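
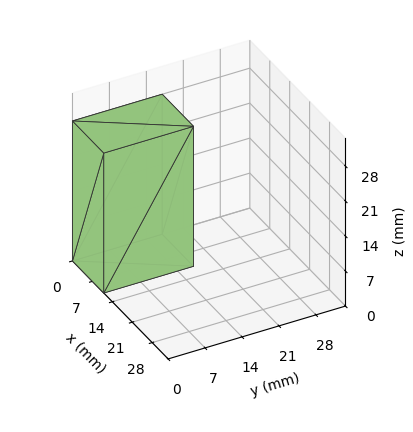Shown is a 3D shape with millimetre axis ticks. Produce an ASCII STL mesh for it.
Reading the render: the shape is a rectangular box, roughly 11 × 17 mm footprint and 28 mm tall (dimensions read to the nearest mm from the axis ticks). For the STL, each face is triangulated and given an outward normal.

solid part
  facet normal 0.0000 0.0000 -1.0000
    outer loop
      vertex 11.00 17.00 0.00
      vertex 11.00 0.00 0.00
      vertex 0.00 0.00 0.00
    endloop
  endfacet
  facet normal 0.0000 0.0000 -1.0000
    outer loop
      vertex 0.00 17.00 0.00
      vertex 11.00 17.00 0.00
      vertex 0.00 0.00 0.00
    endloop
  endfacet
  facet normal 0.0000 0.0000 1.0000
    outer loop
      vertex 0.00 0.00 28.00
      vertex 11.00 0.00 28.00
      vertex 11.00 17.00 28.00
    endloop
  endfacet
  facet normal 0.0000 0.0000 1.0000
    outer loop
      vertex 0.00 0.00 28.00
      vertex 11.00 17.00 28.00
      vertex 0.00 17.00 28.00
    endloop
  endfacet
  facet normal 0.0000 -1.0000 0.0000
    outer loop
      vertex 0.00 0.00 0.00
      vertex 11.00 0.00 0.00
      vertex 11.00 0.00 28.00
    endloop
  endfacet
  facet normal 0.0000 -1.0000 0.0000
    outer loop
      vertex 0.00 0.00 0.00
      vertex 11.00 0.00 28.00
      vertex 0.00 0.00 28.00
    endloop
  endfacet
  facet normal 0.0000 1.0000 0.0000
    outer loop
      vertex 11.00 17.00 28.00
      vertex 11.00 17.00 0.00
      vertex 0.00 17.00 0.00
    endloop
  endfacet
  facet normal 0.0000 1.0000 0.0000
    outer loop
      vertex 0.00 17.00 28.00
      vertex 11.00 17.00 28.00
      vertex 0.00 17.00 0.00
    endloop
  endfacet
  facet normal -1.0000 0.0000 0.0000
    outer loop
      vertex 0.00 17.00 28.00
      vertex 0.00 17.00 0.00
      vertex 0.00 0.00 0.00
    endloop
  endfacet
  facet normal -1.0000 0.0000 0.0000
    outer loop
      vertex 0.00 0.00 28.00
      vertex 0.00 17.00 28.00
      vertex 0.00 0.00 0.00
    endloop
  endfacet
  facet normal 1.0000 0.0000 0.0000
    outer loop
      vertex 11.00 0.00 0.00
      vertex 11.00 17.00 0.00
      vertex 11.00 17.00 28.00
    endloop
  endfacet
  facet normal 1.0000 0.0000 0.0000
    outer loop
      vertex 11.00 0.00 0.00
      vertex 11.00 17.00 28.00
      vertex 11.00 0.00 28.00
    endloop
  endfacet
endsolid part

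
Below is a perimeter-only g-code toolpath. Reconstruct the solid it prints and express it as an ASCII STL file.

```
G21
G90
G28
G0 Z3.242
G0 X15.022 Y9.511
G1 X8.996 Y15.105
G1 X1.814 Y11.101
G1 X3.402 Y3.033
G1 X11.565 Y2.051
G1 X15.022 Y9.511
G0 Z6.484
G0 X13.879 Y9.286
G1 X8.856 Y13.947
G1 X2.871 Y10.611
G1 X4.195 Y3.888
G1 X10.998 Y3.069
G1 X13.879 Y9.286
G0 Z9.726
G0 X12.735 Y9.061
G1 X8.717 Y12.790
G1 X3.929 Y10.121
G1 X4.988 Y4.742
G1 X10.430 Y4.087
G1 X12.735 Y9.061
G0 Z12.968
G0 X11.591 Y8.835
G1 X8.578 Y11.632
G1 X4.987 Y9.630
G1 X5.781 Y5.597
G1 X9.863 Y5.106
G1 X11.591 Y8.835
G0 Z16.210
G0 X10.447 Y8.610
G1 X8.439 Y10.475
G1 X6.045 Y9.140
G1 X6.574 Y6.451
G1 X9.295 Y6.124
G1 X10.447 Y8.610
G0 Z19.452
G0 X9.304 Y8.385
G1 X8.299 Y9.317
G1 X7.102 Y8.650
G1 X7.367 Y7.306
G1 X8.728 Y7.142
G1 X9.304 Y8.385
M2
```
solid part
  facet normal 0.0000 0.0000 -1.0000
    outer loop
      vertex 0.756 11.591 0.000
      vertex 9.135 16.262 0.000
      vertex 16.166 9.736 0.000
    endloop
  endfacet
  facet normal 0.0000 0.0000 -1.0000
    outer loop
      vertex 2.609 2.179 0.000
      vertex 0.756 11.591 0.000
      vertex 16.166 9.736 0.000
    endloop
  endfacet
  facet normal 0.0000 0.0000 -1.0000
    outer loop
      vertex 12.133 1.033 0.000
      vertex 2.609 2.179 0.000
      vertex 16.166 9.736 0.000
    endloop
  endfacet
  facet normal 0.6532 0.7038 0.2793
    outer loop
      vertex 16.166 9.736 0.000
      vertex 9.135 16.262 0.000
      vertex 8.160 8.160 22.694
    endloop
  endfacet
  facet normal -0.4675 0.8387 0.2793
    outer loop
      vertex 9.135 16.262 0.000
      vertex 0.756 11.591 0.000
      vertex 8.160 8.160 22.694
    endloop
  endfacet
  facet normal -0.9421 -0.1855 0.2793
    outer loop
      vertex 0.756 11.591 0.000
      vertex 2.609 2.179 0.000
      vertex 8.160 8.160 22.694
    endloop
  endfacet
  facet normal -0.1147 -0.9533 0.2793
    outer loop
      vertex 2.609 2.179 0.000
      vertex 12.133 1.033 0.000
      vertex 8.160 8.160 22.694
    endloop
  endfacet
  facet normal 0.8712 -0.4037 0.2793
    outer loop
      vertex 12.133 1.033 0.000
      vertex 16.166 9.736 0.000
      vertex 8.160 8.160 22.694
    endloop
  endfacet
endsolid part

The G0 Z moves step by Δz≈3.242 mm. The G1 loops shrink linearly with z, so the solid tapers from its base footprint up to z≈22.7. Closing with a flat bottom cap and the tapered top and triangulating gives 8 facets — a regular 5-sided pyramid, base circumscribed radius ≈ 8.16 mm, apex at z ≈ 22.7 mm.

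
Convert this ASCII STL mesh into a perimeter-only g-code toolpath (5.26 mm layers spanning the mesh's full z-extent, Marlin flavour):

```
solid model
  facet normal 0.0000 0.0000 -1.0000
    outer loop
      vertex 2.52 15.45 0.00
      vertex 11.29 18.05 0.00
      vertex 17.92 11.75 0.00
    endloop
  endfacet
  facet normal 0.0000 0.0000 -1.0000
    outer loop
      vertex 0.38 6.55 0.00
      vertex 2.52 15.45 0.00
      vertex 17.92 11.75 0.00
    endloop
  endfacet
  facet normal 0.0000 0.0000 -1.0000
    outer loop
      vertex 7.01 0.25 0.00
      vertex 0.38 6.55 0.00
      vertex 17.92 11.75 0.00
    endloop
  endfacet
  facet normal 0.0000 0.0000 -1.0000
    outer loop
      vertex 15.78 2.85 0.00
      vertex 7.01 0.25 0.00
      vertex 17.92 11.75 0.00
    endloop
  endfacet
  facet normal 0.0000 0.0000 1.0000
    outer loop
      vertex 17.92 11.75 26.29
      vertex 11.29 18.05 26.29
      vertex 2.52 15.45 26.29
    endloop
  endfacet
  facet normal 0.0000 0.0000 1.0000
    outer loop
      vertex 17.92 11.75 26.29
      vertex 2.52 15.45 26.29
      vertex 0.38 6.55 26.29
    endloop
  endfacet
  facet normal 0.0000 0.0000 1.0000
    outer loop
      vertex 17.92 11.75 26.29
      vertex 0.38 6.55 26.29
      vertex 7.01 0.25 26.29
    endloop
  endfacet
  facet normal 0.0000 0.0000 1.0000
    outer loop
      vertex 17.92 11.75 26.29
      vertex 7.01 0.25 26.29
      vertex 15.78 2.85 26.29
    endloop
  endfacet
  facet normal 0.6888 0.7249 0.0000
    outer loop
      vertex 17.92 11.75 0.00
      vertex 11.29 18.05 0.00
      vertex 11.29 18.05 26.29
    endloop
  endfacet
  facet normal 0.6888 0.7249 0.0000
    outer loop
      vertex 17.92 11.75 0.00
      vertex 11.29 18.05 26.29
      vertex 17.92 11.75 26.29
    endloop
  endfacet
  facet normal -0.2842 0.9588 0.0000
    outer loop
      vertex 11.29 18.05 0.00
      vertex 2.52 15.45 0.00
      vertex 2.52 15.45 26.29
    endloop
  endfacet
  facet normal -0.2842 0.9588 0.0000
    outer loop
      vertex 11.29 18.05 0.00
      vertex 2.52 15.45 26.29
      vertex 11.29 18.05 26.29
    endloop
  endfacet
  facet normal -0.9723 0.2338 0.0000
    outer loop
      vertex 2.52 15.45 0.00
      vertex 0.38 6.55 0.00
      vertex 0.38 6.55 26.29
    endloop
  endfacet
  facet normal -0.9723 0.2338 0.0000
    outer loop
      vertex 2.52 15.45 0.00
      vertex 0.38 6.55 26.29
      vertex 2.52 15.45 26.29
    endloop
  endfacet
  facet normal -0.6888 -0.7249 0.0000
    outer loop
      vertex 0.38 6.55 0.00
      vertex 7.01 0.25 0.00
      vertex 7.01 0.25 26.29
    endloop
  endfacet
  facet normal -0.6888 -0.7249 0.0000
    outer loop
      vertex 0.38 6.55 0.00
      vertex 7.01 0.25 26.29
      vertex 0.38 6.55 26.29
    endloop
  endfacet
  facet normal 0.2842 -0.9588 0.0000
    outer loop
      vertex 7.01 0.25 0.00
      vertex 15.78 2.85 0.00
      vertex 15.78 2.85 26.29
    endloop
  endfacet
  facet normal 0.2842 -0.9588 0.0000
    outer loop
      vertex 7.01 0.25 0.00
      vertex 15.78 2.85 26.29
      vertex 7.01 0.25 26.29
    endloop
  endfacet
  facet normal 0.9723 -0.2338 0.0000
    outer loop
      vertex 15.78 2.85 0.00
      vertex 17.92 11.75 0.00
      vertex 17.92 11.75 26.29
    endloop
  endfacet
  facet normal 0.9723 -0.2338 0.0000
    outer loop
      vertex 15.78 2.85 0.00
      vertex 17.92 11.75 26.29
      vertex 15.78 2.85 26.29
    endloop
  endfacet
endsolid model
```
; perimeter-only toolpath
G21 ; units = mm
G90 ; absolute positioning
G28 ; home
; layer 1
G0 Z5.26
G0 X17.92 Y11.75
G1 X11.29 Y18.05
G1 X2.52 Y15.45
G1 X0.38 Y6.55
G1 X7.01 Y0.25
G1 X15.78 Y2.85
G1 X17.92 Y11.75
; layer 2
G0 Z10.52
G0 X17.92 Y11.75
G1 X11.29 Y18.05
G1 X2.52 Y15.45
G1 X0.38 Y6.55
G1 X7.01 Y0.25
G1 X15.78 Y2.85
G1 X17.92 Y11.75
; layer 3
G0 Z15.77
G0 X17.92 Y11.75
G1 X11.29 Y18.05
G1 X2.52 Y15.45
G1 X0.38 Y6.55
G1 X7.01 Y0.25
G1 X15.78 Y2.85
G1 X17.92 Y11.75
; layer 4
G0 Z21.03
G0 X17.92 Y11.75
G1 X11.29 Y18.05
G1 X2.52 Y15.45
G1 X0.38 Y6.55
G1 X7.01 Y0.25
G1 X15.78 Y2.85
G1 X17.92 Y11.75
; layer 5
G0 Z26.29
G0 X17.92 Y11.75
G1 X11.29 Y18.05
G1 X2.52 Y15.45
G1 X0.38 Y6.55
G1 X7.01 Y0.25
G1 X15.78 Y2.85
G1 X17.92 Y11.75
M2 ; end

The solid is a regular 6-sided prism (a cylinder approximated with 6 flat sides), circumscribed radius ≈ 9.15 mm, height ≈ 26.3 mm. Slicing at Δz = 5.26 mm — 5 equal slices spanning the solid's height, so layer i sits at z = i·h/5 — gives 5 non-empty perimeters. Each is a 6-segment closed polygon; G0 lifts to the layer z and rapids to the start vertex, then G1 traces the edges.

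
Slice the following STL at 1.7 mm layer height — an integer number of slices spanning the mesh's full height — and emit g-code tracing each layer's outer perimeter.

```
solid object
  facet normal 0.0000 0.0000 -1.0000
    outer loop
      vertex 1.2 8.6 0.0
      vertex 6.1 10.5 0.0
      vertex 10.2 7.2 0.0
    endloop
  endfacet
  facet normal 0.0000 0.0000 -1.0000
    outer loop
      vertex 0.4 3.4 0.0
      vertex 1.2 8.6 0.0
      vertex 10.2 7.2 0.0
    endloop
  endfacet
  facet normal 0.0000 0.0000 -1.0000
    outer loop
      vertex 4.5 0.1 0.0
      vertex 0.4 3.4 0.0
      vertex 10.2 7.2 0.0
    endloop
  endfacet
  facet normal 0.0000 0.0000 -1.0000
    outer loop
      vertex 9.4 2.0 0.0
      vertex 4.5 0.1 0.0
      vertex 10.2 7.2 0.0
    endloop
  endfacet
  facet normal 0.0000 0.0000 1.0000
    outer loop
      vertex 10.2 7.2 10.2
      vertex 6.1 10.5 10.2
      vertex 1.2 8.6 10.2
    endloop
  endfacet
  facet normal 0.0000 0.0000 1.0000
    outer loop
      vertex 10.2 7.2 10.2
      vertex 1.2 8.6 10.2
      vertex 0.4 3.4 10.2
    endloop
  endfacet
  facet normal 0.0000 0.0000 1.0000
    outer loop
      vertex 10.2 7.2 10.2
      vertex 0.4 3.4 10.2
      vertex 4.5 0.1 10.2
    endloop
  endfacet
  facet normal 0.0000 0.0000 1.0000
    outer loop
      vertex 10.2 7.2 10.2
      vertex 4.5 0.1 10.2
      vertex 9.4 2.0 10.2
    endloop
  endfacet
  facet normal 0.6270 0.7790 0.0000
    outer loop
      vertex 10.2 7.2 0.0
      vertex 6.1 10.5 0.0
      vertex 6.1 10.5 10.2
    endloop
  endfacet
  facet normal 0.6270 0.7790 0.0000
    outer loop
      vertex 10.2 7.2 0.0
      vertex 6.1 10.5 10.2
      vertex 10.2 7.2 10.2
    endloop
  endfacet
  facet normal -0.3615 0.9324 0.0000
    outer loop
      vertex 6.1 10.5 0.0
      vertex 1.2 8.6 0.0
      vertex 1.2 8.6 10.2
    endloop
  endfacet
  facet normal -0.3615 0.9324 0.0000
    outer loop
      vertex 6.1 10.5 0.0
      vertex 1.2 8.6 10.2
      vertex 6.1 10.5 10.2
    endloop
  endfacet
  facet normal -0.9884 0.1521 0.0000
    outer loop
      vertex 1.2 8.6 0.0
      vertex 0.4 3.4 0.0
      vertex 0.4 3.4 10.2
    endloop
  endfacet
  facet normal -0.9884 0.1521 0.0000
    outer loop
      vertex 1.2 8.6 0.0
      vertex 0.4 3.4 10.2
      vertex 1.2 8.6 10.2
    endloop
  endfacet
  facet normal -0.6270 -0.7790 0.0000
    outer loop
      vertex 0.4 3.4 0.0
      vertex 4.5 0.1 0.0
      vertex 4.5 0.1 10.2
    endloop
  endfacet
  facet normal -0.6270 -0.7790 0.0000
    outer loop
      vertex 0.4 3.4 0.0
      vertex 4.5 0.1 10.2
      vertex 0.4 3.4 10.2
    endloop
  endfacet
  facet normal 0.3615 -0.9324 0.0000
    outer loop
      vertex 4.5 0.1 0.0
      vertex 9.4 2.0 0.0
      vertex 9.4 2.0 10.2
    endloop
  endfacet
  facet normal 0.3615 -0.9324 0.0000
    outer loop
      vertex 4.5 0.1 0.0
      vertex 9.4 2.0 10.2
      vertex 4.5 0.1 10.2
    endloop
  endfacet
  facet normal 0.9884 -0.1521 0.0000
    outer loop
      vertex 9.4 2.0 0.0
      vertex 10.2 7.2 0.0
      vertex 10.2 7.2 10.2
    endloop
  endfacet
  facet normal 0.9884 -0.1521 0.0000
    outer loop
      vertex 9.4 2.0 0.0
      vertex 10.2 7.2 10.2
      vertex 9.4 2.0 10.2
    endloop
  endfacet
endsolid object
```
; perimeter-only toolpath
G21 ; units = mm
G90 ; absolute positioning
G28 ; home
; layer 1
G0 Z1.7
G0 X10.2 Y7.2
G1 X6.1 Y10.5
G1 X1.2 Y8.6
G1 X0.4 Y3.4
G1 X4.5 Y0.1
G1 X9.4 Y2.0
G1 X10.2 Y7.2
; layer 2
G0 Z3.4
G0 X10.2 Y7.2
G1 X6.1 Y10.5
G1 X1.2 Y8.6
G1 X0.4 Y3.4
G1 X4.5 Y0.1
G1 X9.4 Y2.0
G1 X10.2 Y7.2
; layer 3
G0 Z5.1
G0 X10.2 Y7.2
G1 X6.1 Y10.5
G1 X1.2 Y8.6
G1 X0.4 Y3.4
G1 X4.5 Y0.1
G1 X9.4 Y2.0
G1 X10.2 Y7.2
; layer 4
G0 Z6.8
G0 X10.2 Y7.2
G1 X6.1 Y10.5
G1 X1.2 Y8.6
G1 X0.4 Y3.4
G1 X4.5 Y0.1
G1 X9.4 Y2.0
G1 X10.2 Y7.2
; layer 5
G0 Z8.5
G0 X10.2 Y7.2
G1 X6.1 Y10.5
G1 X1.2 Y8.6
G1 X0.4 Y3.4
G1 X4.5 Y0.1
G1 X9.4 Y2.0
G1 X10.2 Y7.2
; layer 6
G0 Z10.2
G0 X10.2 Y7.2
G1 X6.1 Y10.5
G1 X1.2 Y8.6
G1 X0.4 Y3.4
G1 X4.5 Y0.1
G1 X9.4 Y2.0
G1 X10.2 Y7.2
M2 ; end

The solid is a regular 6-sided prism (a cylinder approximated with 6 flat sides), circumscribed radius ≈ 5.3 mm, height ≈ 10.2 mm. Slicing at Δz = 1.7 mm — 6 equal slices spanning the solid's height, so layer i sits at z = i·h/6 — gives 6 non-empty perimeters. Each is a 6-segment closed polygon; G0 lifts to the layer z and rapids to the start vertex, then G1 traces the edges.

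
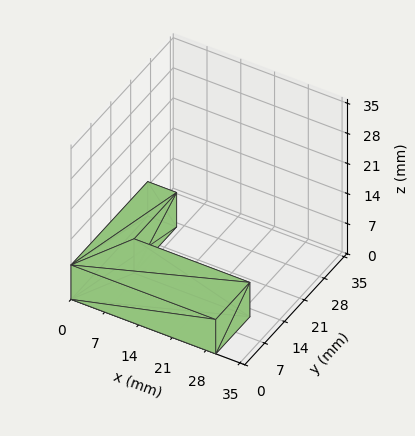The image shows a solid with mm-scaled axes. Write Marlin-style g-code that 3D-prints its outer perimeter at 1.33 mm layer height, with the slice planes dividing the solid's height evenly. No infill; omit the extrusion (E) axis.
Reading the render: the shape is an L-shaped prism: outer 30 × 27 mm, arm thicknesses ≈ 12 mm (horizontal) and 6 mm (vertical), extruded 8 mm in z (dimensions read to the nearest mm from the axis ticks). For the g-code, the solid's height is divided into equal slices at the stated Δz and each level perimeter traced with G1 moves after a G0 lift.

; perimeter-only toolpath
G21 ; units = mm
G90 ; absolute positioning
G28 ; home
; layer 1
G0 Z1.33
G0 X0.00 Y0.00
G1 X30.00 Y0.00
G1 X30.00 Y12.00
G1 X6.00 Y12.00
G1 X6.00 Y27.00
G1 X0.00 Y27.00
G1 X0.00 Y0.00
; layer 2
G0 Z2.67
G0 X0.00 Y0.00
G1 X30.00 Y0.00
G1 X30.00 Y12.00
G1 X6.00 Y12.00
G1 X6.00 Y27.00
G1 X0.00 Y27.00
G1 X0.00 Y0.00
; layer 3
G0 Z4.00
G0 X0.00 Y0.00
G1 X30.00 Y0.00
G1 X30.00 Y12.00
G1 X6.00 Y12.00
G1 X6.00 Y27.00
G1 X0.00 Y27.00
G1 X0.00 Y0.00
; layer 4
G0 Z5.33
G0 X0.00 Y0.00
G1 X30.00 Y0.00
G1 X30.00 Y12.00
G1 X6.00 Y12.00
G1 X6.00 Y27.00
G1 X0.00 Y27.00
G1 X0.00 Y0.00
; layer 5
G0 Z6.67
G0 X0.00 Y0.00
G1 X30.00 Y0.00
G1 X30.00 Y12.00
G1 X6.00 Y12.00
G1 X6.00 Y27.00
G1 X0.00 Y27.00
G1 X0.00 Y0.00
; layer 6
G0 Z8.00
G0 X0.00 Y0.00
G1 X30.00 Y0.00
G1 X30.00 Y12.00
G1 X6.00 Y12.00
G1 X6.00 Y27.00
G1 X0.00 Y27.00
G1 X0.00 Y0.00
M2 ; end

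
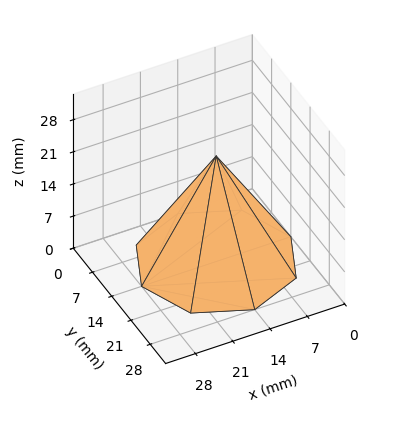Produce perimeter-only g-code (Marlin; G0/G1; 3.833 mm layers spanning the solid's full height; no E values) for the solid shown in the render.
Reading the render: the shape is a regular 8-sided pyramid, base circumscribed radius ≈ 14 mm, apex at z ≈ 23 mm (dimensions read to the nearest mm from the axis ticks). For the g-code, the solid's height is divided into equal slices at the stated Δz and each level perimeter traced with G1 moves after a G0 lift.

; perimeter-only toolpath
G21 ; units = mm
G90 ; absolute positioning
G28 ; home
; layer 1
G0 Z3.833
G0 X25.667 Y14.000
G1 X22.249 Y22.249
G1 X14.000 Y25.667
G1 X5.751 Y22.249
G1 X2.333 Y14.000
G1 X5.751 Y5.751
G1 X14.000 Y2.333
G1 X22.249 Y5.751
G1 X25.667 Y14.000
; layer 2
G0 Z7.667
G0 X23.333 Y14.000
G1 X20.599 Y20.599
G1 X14.000 Y23.333
G1 X7.401 Y20.599
G1 X4.667 Y14.000
G1 X7.401 Y7.401
G1 X14.000 Y4.667
G1 X20.599 Y7.401
G1 X23.333 Y14.000
; layer 3
G0 Z11.500
G0 X21.000 Y14.000
G1 X18.950 Y18.950
G1 X14.000 Y21.000
G1 X9.050 Y18.950
G1 X7.000 Y14.000
G1 X9.050 Y9.050
G1 X14.000 Y7.000
G1 X18.950 Y9.050
G1 X21.000 Y14.000
; layer 4
G0 Z15.333
G0 X18.667 Y14.000
G1 X17.300 Y17.300
G1 X14.000 Y18.667
G1 X10.700 Y17.300
G1 X9.333 Y14.000
G1 X10.700 Y10.700
G1 X14.000 Y9.333
G1 X17.300 Y10.700
G1 X18.667 Y14.000
; layer 5
G0 Z19.167
G0 X16.333 Y14.000
G1 X15.650 Y15.650
G1 X14.000 Y16.333
G1 X12.350 Y15.650
G1 X11.667 Y14.000
G1 X12.350 Y12.350
G1 X14.000 Y11.667
G1 X15.650 Y12.350
G1 X16.333 Y14.000
M2 ; end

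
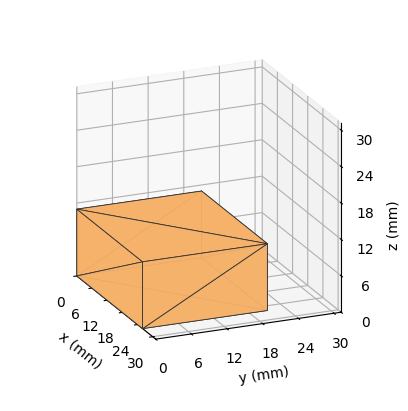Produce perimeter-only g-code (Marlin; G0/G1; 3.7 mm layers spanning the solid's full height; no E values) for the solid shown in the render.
Reading the render: the shape is a rectangular box, roughly 26 × 21 mm footprint and 11 mm tall (dimensions read to the nearest mm from the axis ticks). For the g-code, the solid's height is divided into equal slices at the stated Δz and each level perimeter traced with G1 moves after a G0 lift.

; perimeter-only toolpath
G21 ; units = mm
G90 ; absolute positioning
G28 ; home
; layer 1
G0 Z3.7
G0 X0.0 Y0.0
G1 X26.0 Y0.0
G1 X26.0 Y21.0
G1 X0.0 Y21.0
G1 X0.0 Y0.0
; layer 2
G0 Z7.3
G0 X0.0 Y0.0
G1 X26.0 Y0.0
G1 X26.0 Y21.0
G1 X0.0 Y21.0
G1 X0.0 Y0.0
; layer 3
G0 Z11.0
G0 X0.0 Y0.0
G1 X26.0 Y0.0
G1 X26.0 Y21.0
G1 X0.0 Y21.0
G1 X0.0 Y0.0
M2 ; end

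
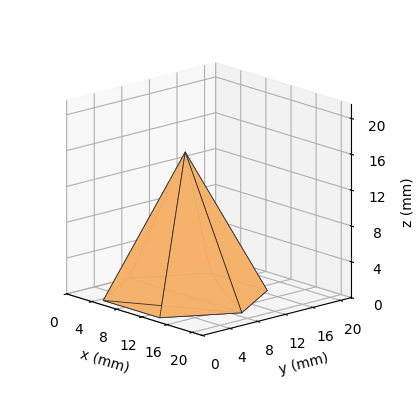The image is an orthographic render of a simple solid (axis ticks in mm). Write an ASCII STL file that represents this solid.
Reading the render: the shape is a regular 6-sided pyramid, base circumscribed radius ≈ 9 mm, apex at z ≈ 16 mm (dimensions read to the nearest mm from the axis ticks). For the STL, each face is triangulated and given an outward normal.

solid part
  facet normal 0.0000 0.0000 -1.0000
    outer loop
      vertex 4.50 16.79 0.00
      vertex 13.50 16.79 0.00
      vertex 18.00 9.00 0.00
    endloop
  endfacet
  facet normal 0.0000 0.0000 -1.0000
    outer loop
      vertex 0.00 9.00 0.00
      vertex 4.50 16.79 0.00
      vertex 18.00 9.00 0.00
    endloop
  endfacet
  facet normal 0.0000 0.0000 -1.0000
    outer loop
      vertex 4.50 1.21 0.00
      vertex 0.00 9.00 0.00
      vertex 18.00 9.00 0.00
    endloop
  endfacet
  facet normal 0.0000 0.0000 -1.0000
    outer loop
      vertex 13.50 1.21 0.00
      vertex 4.50 1.21 0.00
      vertex 18.00 9.00 0.00
    endloop
  endfacet
  facet normal 0.7785 0.4497 0.4379
    outer loop
      vertex 18.00 9.00 0.00
      vertex 13.50 16.79 0.00
      vertex 9.00 9.00 16.00
    endloop
  endfacet
  facet normal 0.0000 0.8991 0.4377
    outer loop
      vertex 13.50 16.79 0.00
      vertex 4.50 16.79 0.00
      vertex 9.00 9.00 16.00
    endloop
  endfacet
  facet normal -0.7785 0.4497 0.4379
    outer loop
      vertex 4.50 16.79 0.00
      vertex 0.00 9.00 0.00
      vertex 9.00 9.00 16.00
    endloop
  endfacet
  facet normal -0.7785 -0.4497 0.4379
    outer loop
      vertex 0.00 9.00 0.00
      vertex 4.50 1.21 0.00
      vertex 9.00 9.00 16.00
    endloop
  endfacet
  facet normal 0.0000 -0.8991 0.4377
    outer loop
      vertex 4.50 1.21 0.00
      vertex 13.50 1.21 0.00
      vertex 9.00 9.00 16.00
    endloop
  endfacet
  facet normal 0.7785 -0.4497 0.4379
    outer loop
      vertex 13.50 1.21 0.00
      vertex 18.00 9.00 0.00
      vertex 9.00 9.00 16.00
    endloop
  endfacet
endsolid part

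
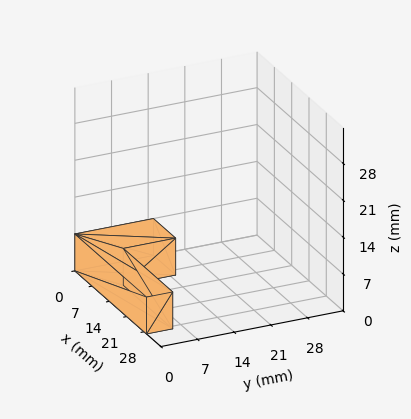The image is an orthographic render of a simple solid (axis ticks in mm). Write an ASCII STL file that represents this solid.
Reading the render: the shape is an L-shaped prism: outer 29 × 15 mm, arm thicknesses ≈ 5 mm (horizontal) and 9 mm (vertical), extruded 7 mm in z (dimensions read to the nearest mm from the axis ticks). For the STL, each face is triangulated and given an outward normal.

solid part
  facet normal 0.0000 0.0000 -1.0000
    outer loop
      vertex 29.000 5.000 0.000
      vertex 29.000 0.000 0.000
      vertex 0.000 0.000 0.000
    endloop
  endfacet
  facet normal 0.0000 0.0000 -1.0000
    outer loop
      vertex 9.000 5.000 0.000
      vertex 29.000 5.000 0.000
      vertex 0.000 0.000 0.000
    endloop
  endfacet
  facet normal 0.0000 0.0000 -1.0000
    outer loop
      vertex 9.000 15.000 0.000
      vertex 9.000 5.000 0.000
      vertex 0.000 0.000 0.000
    endloop
  endfacet
  facet normal 0.0000 0.0000 -1.0000
    outer loop
      vertex 0.000 15.000 0.000
      vertex 9.000 15.000 0.000
      vertex 0.000 0.000 0.000
    endloop
  endfacet
  facet normal 0.0000 0.0000 1.0000
    outer loop
      vertex 0.000 0.000 7.000
      vertex 29.000 0.000 7.000
      vertex 29.000 5.000 7.000
    endloop
  endfacet
  facet normal 0.0000 0.0000 1.0000
    outer loop
      vertex 0.000 0.000 7.000
      vertex 29.000 5.000 7.000
      vertex 9.000 5.000 7.000
    endloop
  endfacet
  facet normal 0.0000 0.0000 1.0000
    outer loop
      vertex 0.000 0.000 7.000
      vertex 9.000 5.000 7.000
      vertex 9.000 15.000 7.000
    endloop
  endfacet
  facet normal 0.0000 0.0000 1.0000
    outer loop
      vertex 0.000 0.000 7.000
      vertex 9.000 15.000 7.000
      vertex 0.000 15.000 7.000
    endloop
  endfacet
  facet normal 0.0000 -1.0000 0.0000
    outer loop
      vertex 0.000 0.000 0.000
      vertex 29.000 0.000 0.000
      vertex 29.000 0.000 7.000
    endloop
  endfacet
  facet normal 0.0000 -1.0000 0.0000
    outer loop
      vertex 0.000 0.000 0.000
      vertex 29.000 0.000 7.000
      vertex 0.000 0.000 7.000
    endloop
  endfacet
  facet normal 1.0000 0.0000 0.0000
    outer loop
      vertex 29.000 0.000 0.000
      vertex 29.000 5.000 0.000
      vertex 29.000 5.000 7.000
    endloop
  endfacet
  facet normal 1.0000 0.0000 0.0000
    outer loop
      vertex 29.000 0.000 0.000
      vertex 29.000 5.000 7.000
      vertex 29.000 0.000 7.000
    endloop
  endfacet
  facet normal 0.0000 1.0000 0.0000
    outer loop
      vertex 29.000 5.000 0.000
      vertex 9.000 5.000 0.000
      vertex 9.000 5.000 7.000
    endloop
  endfacet
  facet normal 0.0000 1.0000 0.0000
    outer loop
      vertex 29.000 5.000 0.000
      vertex 9.000 5.000 7.000
      vertex 29.000 5.000 7.000
    endloop
  endfacet
  facet normal 1.0000 0.0000 0.0000
    outer loop
      vertex 9.000 5.000 0.000
      vertex 9.000 15.000 0.000
      vertex 9.000 15.000 7.000
    endloop
  endfacet
  facet normal 1.0000 0.0000 0.0000
    outer loop
      vertex 9.000 5.000 0.000
      vertex 9.000 15.000 7.000
      vertex 9.000 5.000 7.000
    endloop
  endfacet
  facet normal 0.0000 1.0000 0.0000
    outer loop
      vertex 9.000 15.000 0.000
      vertex 0.000 15.000 0.000
      vertex 0.000 15.000 7.000
    endloop
  endfacet
  facet normal 0.0000 1.0000 0.0000
    outer loop
      vertex 9.000 15.000 0.000
      vertex 0.000 15.000 7.000
      vertex 9.000 15.000 7.000
    endloop
  endfacet
  facet normal -1.0000 0.0000 0.0000
    outer loop
      vertex 0.000 15.000 0.000
      vertex 0.000 0.000 0.000
      vertex 0.000 0.000 7.000
    endloop
  endfacet
  facet normal -1.0000 0.0000 0.0000
    outer loop
      vertex 0.000 15.000 0.000
      vertex 0.000 0.000 7.000
      vertex 0.000 15.000 7.000
    endloop
  endfacet
endsolid part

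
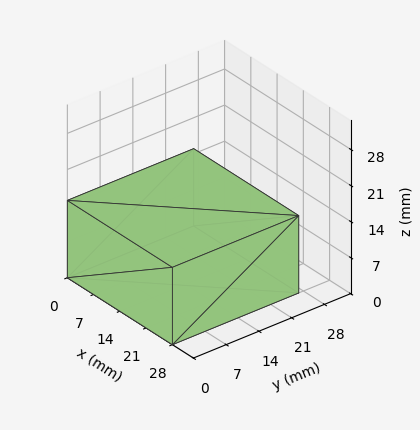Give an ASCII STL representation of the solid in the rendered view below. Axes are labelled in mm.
Reading the render: the shape is a rectangular box, roughly 28 × 27 mm footprint and 15 mm tall (dimensions read to the nearest mm from the axis ticks). For the STL, each face is triangulated and given an outward normal.

solid part
  facet normal 0.0000 0.0000 -1.0000
    outer loop
      vertex 28.00 27.00 0.00
      vertex 28.00 0.00 0.00
      vertex 0.00 0.00 0.00
    endloop
  endfacet
  facet normal 0.0000 0.0000 -1.0000
    outer loop
      vertex 0.00 27.00 0.00
      vertex 28.00 27.00 0.00
      vertex 0.00 0.00 0.00
    endloop
  endfacet
  facet normal 0.0000 0.0000 1.0000
    outer loop
      vertex 0.00 0.00 15.00
      vertex 28.00 0.00 15.00
      vertex 28.00 27.00 15.00
    endloop
  endfacet
  facet normal 0.0000 0.0000 1.0000
    outer loop
      vertex 0.00 0.00 15.00
      vertex 28.00 27.00 15.00
      vertex 0.00 27.00 15.00
    endloop
  endfacet
  facet normal 0.0000 -1.0000 0.0000
    outer loop
      vertex 0.00 0.00 0.00
      vertex 28.00 0.00 0.00
      vertex 28.00 0.00 15.00
    endloop
  endfacet
  facet normal 0.0000 -1.0000 0.0000
    outer loop
      vertex 0.00 0.00 0.00
      vertex 28.00 0.00 15.00
      vertex 0.00 0.00 15.00
    endloop
  endfacet
  facet normal 0.0000 1.0000 0.0000
    outer loop
      vertex 28.00 27.00 15.00
      vertex 28.00 27.00 0.00
      vertex 0.00 27.00 0.00
    endloop
  endfacet
  facet normal 0.0000 1.0000 0.0000
    outer loop
      vertex 0.00 27.00 15.00
      vertex 28.00 27.00 15.00
      vertex 0.00 27.00 0.00
    endloop
  endfacet
  facet normal -1.0000 0.0000 0.0000
    outer loop
      vertex 0.00 27.00 15.00
      vertex 0.00 27.00 0.00
      vertex 0.00 0.00 0.00
    endloop
  endfacet
  facet normal -1.0000 0.0000 0.0000
    outer loop
      vertex 0.00 0.00 15.00
      vertex 0.00 27.00 15.00
      vertex 0.00 0.00 0.00
    endloop
  endfacet
  facet normal 1.0000 0.0000 0.0000
    outer loop
      vertex 28.00 0.00 0.00
      vertex 28.00 27.00 0.00
      vertex 28.00 27.00 15.00
    endloop
  endfacet
  facet normal 1.0000 0.0000 0.0000
    outer loop
      vertex 28.00 0.00 0.00
      vertex 28.00 27.00 15.00
      vertex 28.00 0.00 15.00
    endloop
  endfacet
endsolid part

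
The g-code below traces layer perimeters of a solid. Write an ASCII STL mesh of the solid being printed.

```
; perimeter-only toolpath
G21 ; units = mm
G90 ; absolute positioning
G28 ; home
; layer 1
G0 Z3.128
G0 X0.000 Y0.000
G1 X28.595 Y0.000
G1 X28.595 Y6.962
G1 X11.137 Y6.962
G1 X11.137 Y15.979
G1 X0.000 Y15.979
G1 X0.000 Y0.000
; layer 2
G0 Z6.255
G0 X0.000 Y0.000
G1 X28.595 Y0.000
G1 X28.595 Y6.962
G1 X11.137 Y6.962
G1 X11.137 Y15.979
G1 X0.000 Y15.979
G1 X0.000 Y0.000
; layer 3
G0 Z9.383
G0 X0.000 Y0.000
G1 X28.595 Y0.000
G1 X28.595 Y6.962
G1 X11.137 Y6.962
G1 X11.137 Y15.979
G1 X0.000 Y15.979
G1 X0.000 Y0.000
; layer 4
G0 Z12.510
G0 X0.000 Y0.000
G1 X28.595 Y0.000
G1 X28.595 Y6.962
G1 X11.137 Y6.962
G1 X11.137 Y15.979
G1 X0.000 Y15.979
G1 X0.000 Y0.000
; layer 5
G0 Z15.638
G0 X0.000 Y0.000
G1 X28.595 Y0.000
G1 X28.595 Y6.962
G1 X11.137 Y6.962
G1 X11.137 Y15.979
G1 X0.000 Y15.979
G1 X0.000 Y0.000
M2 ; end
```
solid part
  facet normal 0.0000 0.0000 -1.0000
    outer loop
      vertex 28.595 6.962 0.000
      vertex 28.595 0.000 0.000
      vertex 0.000 0.000 0.000
    endloop
  endfacet
  facet normal 0.0000 0.0000 -1.0000
    outer loop
      vertex 11.137 6.962 0.000
      vertex 28.595 6.962 0.000
      vertex 0.000 0.000 0.000
    endloop
  endfacet
  facet normal 0.0000 0.0000 -1.0000
    outer loop
      vertex 11.137 15.979 0.000
      vertex 11.137 6.962 0.000
      vertex 0.000 0.000 0.000
    endloop
  endfacet
  facet normal 0.0000 0.0000 -1.0000
    outer loop
      vertex 0.000 15.979 0.000
      vertex 11.137 15.979 0.000
      vertex 0.000 0.000 0.000
    endloop
  endfacet
  facet normal 0.0000 0.0000 1.0000
    outer loop
      vertex 0.000 0.000 15.638
      vertex 28.595 0.000 15.638
      vertex 28.595 6.962 15.638
    endloop
  endfacet
  facet normal 0.0000 0.0000 1.0000
    outer loop
      vertex 0.000 0.000 15.638
      vertex 28.595 6.962 15.638
      vertex 11.137 6.962 15.638
    endloop
  endfacet
  facet normal 0.0000 0.0000 1.0000
    outer loop
      vertex 0.000 0.000 15.638
      vertex 11.137 6.962 15.638
      vertex 11.137 15.979 15.638
    endloop
  endfacet
  facet normal 0.0000 0.0000 1.0000
    outer loop
      vertex 0.000 0.000 15.638
      vertex 11.137 15.979 15.638
      vertex 0.000 15.979 15.638
    endloop
  endfacet
  facet normal 0.0000 -1.0000 0.0000
    outer loop
      vertex 0.000 0.000 0.000
      vertex 28.595 0.000 0.000
      vertex 28.595 0.000 15.638
    endloop
  endfacet
  facet normal 0.0000 -1.0000 0.0000
    outer loop
      vertex 0.000 0.000 0.000
      vertex 28.595 0.000 15.638
      vertex 0.000 0.000 15.638
    endloop
  endfacet
  facet normal 1.0000 0.0000 0.0000
    outer loop
      vertex 28.595 0.000 0.000
      vertex 28.595 6.962 0.000
      vertex 28.595 6.962 15.638
    endloop
  endfacet
  facet normal 1.0000 0.0000 0.0000
    outer loop
      vertex 28.595 0.000 0.000
      vertex 28.595 6.962 15.638
      vertex 28.595 0.000 15.638
    endloop
  endfacet
  facet normal 0.0000 1.0000 0.0000
    outer loop
      vertex 28.595 6.962 0.000
      vertex 11.137 6.962 0.000
      vertex 11.137 6.962 15.638
    endloop
  endfacet
  facet normal 0.0000 1.0000 0.0000
    outer loop
      vertex 28.595 6.962 0.000
      vertex 11.137 6.962 15.638
      vertex 28.595 6.962 15.638
    endloop
  endfacet
  facet normal 1.0000 0.0000 0.0000
    outer loop
      vertex 11.137 6.962 0.000
      vertex 11.137 15.979 0.000
      vertex 11.137 15.979 15.638
    endloop
  endfacet
  facet normal 1.0000 0.0000 0.0000
    outer loop
      vertex 11.137 6.962 0.000
      vertex 11.137 15.979 15.638
      vertex 11.137 6.962 15.638
    endloop
  endfacet
  facet normal 0.0000 1.0000 0.0000
    outer loop
      vertex 11.137 15.979 0.000
      vertex 0.000 15.979 0.000
      vertex 0.000 15.979 15.638
    endloop
  endfacet
  facet normal 0.0000 1.0000 0.0000
    outer loop
      vertex 11.137 15.979 0.000
      vertex 0.000 15.979 15.638
      vertex 11.137 15.979 15.638
    endloop
  endfacet
  facet normal -1.0000 0.0000 0.0000
    outer loop
      vertex 0.000 15.979 0.000
      vertex 0.000 0.000 0.000
      vertex 0.000 0.000 15.638
    endloop
  endfacet
  facet normal -1.0000 0.0000 0.0000
    outer loop
      vertex 0.000 15.979 0.000
      vertex 0.000 0.000 15.638
      vertex 0.000 15.979 15.638
    endloop
  endfacet
endsolid part

The G0 Z moves step by Δz≈3.128 mm. Every layer's G1 loop is the same polygon, so the solid is a straight extrusion of it from z=0 to z≈15.6. Closing with flat bottom and top caps and triangulating gives 20 facets — an L-shaped prism: outer 28.6 × 16 mm, arm thicknesses ≈ 6.96 mm (horizontal) and 11.1 mm (vertical), extruded 15.6 mm in z.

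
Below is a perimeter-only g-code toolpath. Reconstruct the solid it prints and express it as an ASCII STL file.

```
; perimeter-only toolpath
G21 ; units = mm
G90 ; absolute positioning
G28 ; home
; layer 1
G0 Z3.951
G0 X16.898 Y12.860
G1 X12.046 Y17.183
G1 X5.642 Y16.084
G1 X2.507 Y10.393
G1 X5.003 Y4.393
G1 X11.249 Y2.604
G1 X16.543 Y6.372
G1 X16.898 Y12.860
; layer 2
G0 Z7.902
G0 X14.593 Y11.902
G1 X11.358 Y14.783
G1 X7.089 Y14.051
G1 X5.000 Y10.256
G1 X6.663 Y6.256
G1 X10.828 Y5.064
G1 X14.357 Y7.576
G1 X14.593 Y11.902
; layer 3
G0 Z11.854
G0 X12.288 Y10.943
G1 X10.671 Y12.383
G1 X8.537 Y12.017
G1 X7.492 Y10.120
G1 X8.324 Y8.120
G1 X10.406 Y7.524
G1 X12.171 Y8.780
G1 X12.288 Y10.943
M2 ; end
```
solid part
  facet normal 0.0000 0.0000 -1.0000
    outer loop
      vertex 4.194 18.118 0.000
      vertex 12.733 19.582 0.000
      vertex 19.202 13.819 0.000
    endloop
  endfacet
  facet normal 0.0000 0.0000 -1.0000
    outer loop
      vertex 0.015 10.529 0.000
      vertex 4.194 18.118 0.000
      vertex 19.202 13.819 0.000
    endloop
  endfacet
  facet normal 0.0000 0.0000 -1.0000
    outer loop
      vertex 3.343 2.529 0.000
      vertex 0.015 10.529 0.000
      vertex 19.202 13.819 0.000
    endloop
  endfacet
  facet normal 0.0000 0.0000 -1.0000
    outer loop
      vertex 11.671 0.144 0.000
      vertex 3.343 2.529 0.000
      vertex 19.202 13.819 0.000
    endloop
  endfacet
  facet normal 0.0000 0.0000 -1.0000
    outer loop
      vertex 18.730 5.168 0.000
      vertex 11.671 0.144 0.000
      vertex 19.202 13.819 0.000
    endloop
  endfacet
  facet normal 0.5781 0.6489 0.4946
    outer loop
      vertex 19.202 13.819 0.000
      vertex 12.733 19.582 0.000
      vertex 9.984 9.984 15.805
    endloop
  endfacet
  facet normal -0.1469 0.8566 0.4946
    outer loop
      vertex 12.733 19.582 0.000
      vertex 4.194 18.118 0.000
      vertex 9.984 9.984 15.805
    endloop
  endfacet
  facet normal -0.7613 0.4192 0.4946
    outer loop
      vertex 4.194 18.118 0.000
      vertex 0.015 10.529 0.000
      vertex 9.984 9.984 15.805
    endloop
  endfacet
  facet normal -0.8024 -0.3338 0.4946
    outer loop
      vertex 0.015 10.529 0.000
      vertex 3.343 2.529 0.000
      vertex 9.984 9.984 15.805
    endloop
  endfacet
  facet normal -0.2393 -0.8355 0.4946
    outer loop
      vertex 3.343 2.529 0.000
      vertex 11.671 0.144 0.000
      vertex 9.984 9.984 15.805
    endloop
  endfacet
  facet normal 0.5039 -0.7081 0.4946
    outer loop
      vertex 11.671 0.144 0.000
      vertex 18.730 5.168 0.000
      vertex 9.984 9.984 15.805
    endloop
  endfacet
  facet normal 0.8678 -0.0473 0.4946
    outer loop
      vertex 18.730 5.168 0.000
      vertex 19.202 13.819 0.000
      vertex 9.984 9.984 15.805
    endloop
  endfacet
endsolid part

The G0 Z moves step by Δz≈3.951 mm. The G1 loops shrink linearly with z, so the solid tapers from its base footprint up to z≈15.8. Closing with a flat bottom cap and the tapered top and triangulating gives 12 facets — a regular 7-sided pyramid, base circumscribed radius ≈ 9.98 mm, apex at z ≈ 15.8 mm.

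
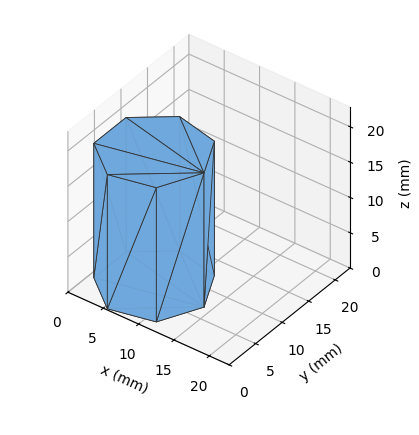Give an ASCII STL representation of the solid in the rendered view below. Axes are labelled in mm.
Reading the render: the shape is a regular 7-sided prism (a cylinder approximated with 7 flat sides), circumscribed radius ≈ 7 mm, height ≈ 19 mm (dimensions read to the nearest mm from the axis ticks). For the STL, each face is triangulated and given an outward normal.

solid part
  facet normal 0.0000 0.0000 -1.0000
    outer loop
      vertex 5.44 13.82 0.00
      vertex 11.36 12.47 0.00
      vertex 14.00 7.00 0.00
    endloop
  endfacet
  facet normal 0.0000 0.0000 -1.0000
    outer loop
      vertex 0.69 10.04 0.00
      vertex 5.44 13.82 0.00
      vertex 14.00 7.00 0.00
    endloop
  endfacet
  facet normal 0.0000 0.0000 -1.0000
    outer loop
      vertex 0.69 3.96 0.00
      vertex 0.69 10.04 0.00
      vertex 14.00 7.00 0.00
    endloop
  endfacet
  facet normal 0.0000 0.0000 -1.0000
    outer loop
      vertex 5.44 0.18 0.00
      vertex 0.69 3.96 0.00
      vertex 14.00 7.00 0.00
    endloop
  endfacet
  facet normal 0.0000 0.0000 -1.0000
    outer loop
      vertex 11.36 1.53 0.00
      vertex 5.44 0.18 0.00
      vertex 14.00 7.00 0.00
    endloop
  endfacet
  facet normal 0.0000 0.0000 1.0000
    outer loop
      vertex 14.00 7.00 19.00
      vertex 11.36 12.47 19.00
      vertex 5.44 13.82 19.00
    endloop
  endfacet
  facet normal 0.0000 0.0000 1.0000
    outer loop
      vertex 14.00 7.00 19.00
      vertex 5.44 13.82 19.00
      vertex 0.69 10.04 19.00
    endloop
  endfacet
  facet normal 0.0000 0.0000 1.0000
    outer loop
      vertex 14.00 7.00 19.00
      vertex 0.69 10.04 19.00
      vertex 0.69 3.96 19.00
    endloop
  endfacet
  facet normal 0.0000 0.0000 1.0000
    outer loop
      vertex 14.00 7.00 19.00
      vertex 0.69 3.96 19.00
      vertex 5.44 0.18 19.00
    endloop
  endfacet
  facet normal 0.0000 0.0000 1.0000
    outer loop
      vertex 14.00 7.00 19.00
      vertex 5.44 0.18 19.00
      vertex 11.36 1.53 19.00
    endloop
  endfacet
  facet normal 0.9006 0.4347 0.0000
    outer loop
      vertex 14.00 7.00 0.00
      vertex 11.36 12.47 0.00
      vertex 11.36 12.47 19.00
    endloop
  endfacet
  facet normal 0.9006 0.4347 0.0000
    outer loop
      vertex 14.00 7.00 0.00
      vertex 11.36 12.47 19.00
      vertex 14.00 7.00 19.00
    endloop
  endfacet
  facet normal 0.2223 0.9750 0.0000
    outer loop
      vertex 11.36 12.47 0.00
      vertex 5.44 13.82 0.00
      vertex 5.44 13.82 19.00
    endloop
  endfacet
  facet normal 0.2223 0.9750 0.0000
    outer loop
      vertex 11.36 12.47 0.00
      vertex 5.44 13.82 19.00
      vertex 11.36 12.47 19.00
    endloop
  endfacet
  facet normal -0.6227 0.7825 0.0000
    outer loop
      vertex 5.44 13.82 0.00
      vertex 0.69 10.04 0.00
      vertex 0.69 10.04 19.00
    endloop
  endfacet
  facet normal -0.6227 0.7825 0.0000
    outer loop
      vertex 5.44 13.82 0.00
      vertex 0.69 10.04 19.00
      vertex 5.44 13.82 19.00
    endloop
  endfacet
  facet normal -1.0000 0.0000 0.0000
    outer loop
      vertex 0.69 10.04 0.00
      vertex 0.69 3.96 0.00
      vertex 0.69 3.96 19.00
    endloop
  endfacet
  facet normal -1.0000 0.0000 0.0000
    outer loop
      vertex 0.69 10.04 0.00
      vertex 0.69 3.96 19.00
      vertex 0.69 10.04 19.00
    endloop
  endfacet
  facet normal -0.6227 -0.7825 0.0000
    outer loop
      vertex 0.69 3.96 0.00
      vertex 5.44 0.18 0.00
      vertex 5.44 0.18 19.00
    endloop
  endfacet
  facet normal -0.6227 -0.7825 0.0000
    outer loop
      vertex 0.69 3.96 0.00
      vertex 5.44 0.18 19.00
      vertex 0.69 3.96 19.00
    endloop
  endfacet
  facet normal 0.2223 -0.9750 0.0000
    outer loop
      vertex 5.44 0.18 0.00
      vertex 11.36 1.53 0.00
      vertex 11.36 1.53 19.00
    endloop
  endfacet
  facet normal 0.2223 -0.9750 0.0000
    outer loop
      vertex 5.44 0.18 0.00
      vertex 11.36 1.53 19.00
      vertex 5.44 0.18 19.00
    endloop
  endfacet
  facet normal 0.9006 -0.4347 0.0000
    outer loop
      vertex 11.36 1.53 0.00
      vertex 14.00 7.00 0.00
      vertex 14.00 7.00 19.00
    endloop
  endfacet
  facet normal 0.9006 -0.4347 0.0000
    outer loop
      vertex 11.36 1.53 0.00
      vertex 14.00 7.00 19.00
      vertex 11.36 1.53 19.00
    endloop
  endfacet
endsolid part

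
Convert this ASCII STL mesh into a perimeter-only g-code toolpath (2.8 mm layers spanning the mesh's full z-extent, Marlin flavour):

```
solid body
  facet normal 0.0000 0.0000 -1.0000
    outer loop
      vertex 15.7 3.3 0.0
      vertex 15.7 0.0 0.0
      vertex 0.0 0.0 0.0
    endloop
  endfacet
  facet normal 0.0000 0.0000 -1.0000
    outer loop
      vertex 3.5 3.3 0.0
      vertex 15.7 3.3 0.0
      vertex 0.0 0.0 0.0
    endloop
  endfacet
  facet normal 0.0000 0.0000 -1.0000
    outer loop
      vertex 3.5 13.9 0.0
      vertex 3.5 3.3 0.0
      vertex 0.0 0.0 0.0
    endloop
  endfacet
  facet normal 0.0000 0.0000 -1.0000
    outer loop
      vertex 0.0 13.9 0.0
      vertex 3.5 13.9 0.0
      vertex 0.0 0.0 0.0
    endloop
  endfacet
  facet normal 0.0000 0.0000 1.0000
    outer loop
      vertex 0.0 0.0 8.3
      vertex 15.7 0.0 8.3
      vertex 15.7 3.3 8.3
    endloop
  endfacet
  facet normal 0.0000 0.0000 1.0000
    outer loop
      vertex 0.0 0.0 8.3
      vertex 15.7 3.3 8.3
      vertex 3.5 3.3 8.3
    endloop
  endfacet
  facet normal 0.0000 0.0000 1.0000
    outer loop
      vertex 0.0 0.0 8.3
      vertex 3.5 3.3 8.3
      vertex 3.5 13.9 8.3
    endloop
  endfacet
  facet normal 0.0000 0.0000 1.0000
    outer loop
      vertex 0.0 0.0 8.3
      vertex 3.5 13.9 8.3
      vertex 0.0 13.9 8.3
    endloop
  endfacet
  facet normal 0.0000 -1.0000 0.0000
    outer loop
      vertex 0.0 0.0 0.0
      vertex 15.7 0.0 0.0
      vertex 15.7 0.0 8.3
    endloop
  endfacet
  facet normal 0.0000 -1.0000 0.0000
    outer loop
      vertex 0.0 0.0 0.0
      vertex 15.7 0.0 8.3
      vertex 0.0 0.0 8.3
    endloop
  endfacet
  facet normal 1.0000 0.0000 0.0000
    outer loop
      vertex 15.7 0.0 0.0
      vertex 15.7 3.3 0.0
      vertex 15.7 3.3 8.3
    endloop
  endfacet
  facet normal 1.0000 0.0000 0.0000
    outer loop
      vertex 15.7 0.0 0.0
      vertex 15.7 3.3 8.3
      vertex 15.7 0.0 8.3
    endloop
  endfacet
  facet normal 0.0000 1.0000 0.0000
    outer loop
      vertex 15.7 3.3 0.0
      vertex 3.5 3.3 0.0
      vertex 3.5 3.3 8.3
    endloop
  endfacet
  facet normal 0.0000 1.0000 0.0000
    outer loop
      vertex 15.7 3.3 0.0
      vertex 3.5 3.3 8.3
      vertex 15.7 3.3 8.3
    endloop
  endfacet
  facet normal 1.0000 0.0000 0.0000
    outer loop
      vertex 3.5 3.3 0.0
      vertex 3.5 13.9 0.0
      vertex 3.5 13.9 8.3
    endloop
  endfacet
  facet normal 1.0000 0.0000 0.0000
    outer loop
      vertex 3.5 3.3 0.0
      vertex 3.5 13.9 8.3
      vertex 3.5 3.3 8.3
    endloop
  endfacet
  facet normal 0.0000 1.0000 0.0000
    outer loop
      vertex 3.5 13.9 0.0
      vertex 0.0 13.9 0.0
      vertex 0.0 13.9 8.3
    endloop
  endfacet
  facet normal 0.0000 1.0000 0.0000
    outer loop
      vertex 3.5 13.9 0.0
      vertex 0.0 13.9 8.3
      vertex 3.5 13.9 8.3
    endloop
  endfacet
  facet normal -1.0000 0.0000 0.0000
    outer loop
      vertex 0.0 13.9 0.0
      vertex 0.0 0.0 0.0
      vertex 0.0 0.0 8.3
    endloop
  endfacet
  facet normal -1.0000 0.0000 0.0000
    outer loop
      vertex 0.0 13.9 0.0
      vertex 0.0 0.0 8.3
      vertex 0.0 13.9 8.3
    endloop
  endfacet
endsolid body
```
; perimeter-only toolpath
G21 ; units = mm
G90 ; absolute positioning
G28 ; home
; layer 1
G0 Z2.8
G0 X0.0 Y0.0
G1 X15.7 Y0.0
G1 X15.7 Y3.3
G1 X3.5 Y3.3
G1 X3.5 Y13.9
G1 X0.0 Y13.9
G1 X0.0 Y0.0
; layer 2
G0 Z5.5
G0 X0.0 Y0.0
G1 X15.7 Y0.0
G1 X15.7 Y3.3
G1 X3.5 Y3.3
G1 X3.5 Y13.9
G1 X0.0 Y13.9
G1 X0.0 Y0.0
; layer 3
G0 Z8.3
G0 X0.0 Y0.0
G1 X15.7 Y0.0
G1 X15.7 Y3.3
G1 X3.5 Y3.3
G1 X3.5 Y13.9
G1 X0.0 Y13.9
G1 X0.0 Y0.0
M2 ; end

The solid is an L-shaped prism: outer 15.7 × 13.9 mm, arm thicknesses ≈ 3.3 mm (horizontal) and 3.5 mm (vertical), extruded 8.3 mm in z. Slicing at Δz = 2.8 mm — 3 equal slices spanning the solid's height, so layer i sits at z = i·h/3 — gives 3 non-empty perimeters. Each is a 6-segment closed polygon; G0 lifts to the layer z and rapids to the start vertex, then G1 traces the edges.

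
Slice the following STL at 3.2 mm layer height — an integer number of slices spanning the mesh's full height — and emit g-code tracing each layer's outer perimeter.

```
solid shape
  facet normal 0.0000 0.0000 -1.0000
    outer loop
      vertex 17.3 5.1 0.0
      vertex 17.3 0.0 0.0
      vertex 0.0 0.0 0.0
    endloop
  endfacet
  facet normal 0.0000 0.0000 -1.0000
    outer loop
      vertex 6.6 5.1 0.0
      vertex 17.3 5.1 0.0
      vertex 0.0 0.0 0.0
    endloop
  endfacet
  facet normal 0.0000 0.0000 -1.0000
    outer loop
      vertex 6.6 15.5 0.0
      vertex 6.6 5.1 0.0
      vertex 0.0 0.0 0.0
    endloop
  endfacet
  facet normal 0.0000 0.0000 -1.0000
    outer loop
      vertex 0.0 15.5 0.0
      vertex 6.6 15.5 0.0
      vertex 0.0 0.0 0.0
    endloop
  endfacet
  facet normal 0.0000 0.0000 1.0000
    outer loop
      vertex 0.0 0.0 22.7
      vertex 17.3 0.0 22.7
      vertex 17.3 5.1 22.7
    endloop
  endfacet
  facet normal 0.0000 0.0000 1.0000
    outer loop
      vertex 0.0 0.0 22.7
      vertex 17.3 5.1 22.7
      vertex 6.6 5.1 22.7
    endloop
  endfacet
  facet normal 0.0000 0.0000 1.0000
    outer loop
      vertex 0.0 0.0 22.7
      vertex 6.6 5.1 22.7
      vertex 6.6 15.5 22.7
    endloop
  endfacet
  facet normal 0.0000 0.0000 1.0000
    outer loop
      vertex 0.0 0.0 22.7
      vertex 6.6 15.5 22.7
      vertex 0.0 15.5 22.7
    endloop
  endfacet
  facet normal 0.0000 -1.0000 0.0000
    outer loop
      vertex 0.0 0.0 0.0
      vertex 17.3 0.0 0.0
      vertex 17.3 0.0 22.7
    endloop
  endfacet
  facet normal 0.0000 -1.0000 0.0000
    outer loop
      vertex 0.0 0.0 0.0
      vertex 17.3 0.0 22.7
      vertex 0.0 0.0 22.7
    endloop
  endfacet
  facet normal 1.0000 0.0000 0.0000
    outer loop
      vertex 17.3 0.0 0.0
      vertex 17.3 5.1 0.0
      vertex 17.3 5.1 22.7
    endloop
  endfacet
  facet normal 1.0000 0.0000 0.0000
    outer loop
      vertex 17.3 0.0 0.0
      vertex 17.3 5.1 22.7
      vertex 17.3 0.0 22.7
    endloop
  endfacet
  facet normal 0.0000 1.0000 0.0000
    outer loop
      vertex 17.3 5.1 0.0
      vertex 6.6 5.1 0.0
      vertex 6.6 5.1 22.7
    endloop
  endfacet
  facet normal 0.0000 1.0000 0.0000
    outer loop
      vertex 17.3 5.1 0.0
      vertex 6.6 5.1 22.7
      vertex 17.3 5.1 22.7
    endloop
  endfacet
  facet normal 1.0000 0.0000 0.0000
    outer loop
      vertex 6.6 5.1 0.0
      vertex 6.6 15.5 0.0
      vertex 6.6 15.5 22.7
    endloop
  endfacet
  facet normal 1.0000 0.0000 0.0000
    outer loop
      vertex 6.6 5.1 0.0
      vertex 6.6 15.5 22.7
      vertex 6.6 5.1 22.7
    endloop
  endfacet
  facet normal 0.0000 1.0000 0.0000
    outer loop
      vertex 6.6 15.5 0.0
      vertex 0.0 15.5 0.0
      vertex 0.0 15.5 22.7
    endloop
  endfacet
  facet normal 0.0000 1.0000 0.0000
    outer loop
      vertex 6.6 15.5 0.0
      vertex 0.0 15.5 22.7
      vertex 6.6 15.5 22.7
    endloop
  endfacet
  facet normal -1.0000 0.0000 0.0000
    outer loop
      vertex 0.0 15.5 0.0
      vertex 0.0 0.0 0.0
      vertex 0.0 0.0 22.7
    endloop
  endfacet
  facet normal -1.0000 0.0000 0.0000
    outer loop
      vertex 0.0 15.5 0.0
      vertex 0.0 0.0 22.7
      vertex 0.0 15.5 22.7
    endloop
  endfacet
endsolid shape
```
; perimeter-only toolpath
G21 ; units = mm
G90 ; absolute positioning
G28 ; home
; layer 1
G0 Z3.2
G0 X0.0 Y0.0
G1 X17.3 Y0.0
G1 X17.3 Y5.1
G1 X6.6 Y5.1
G1 X6.6 Y15.5
G1 X0.0 Y15.5
G1 X0.0 Y0.0
; layer 2
G0 Z6.5
G0 X0.0 Y0.0
G1 X17.3 Y0.0
G1 X17.3 Y5.1
G1 X6.6 Y5.1
G1 X6.6 Y15.5
G1 X0.0 Y15.5
G1 X0.0 Y0.0
; layer 3
G0 Z9.7
G0 X0.0 Y0.0
G1 X17.3 Y0.0
G1 X17.3 Y5.1
G1 X6.6 Y5.1
G1 X6.6 Y15.5
G1 X0.0 Y15.5
G1 X0.0 Y0.0
; layer 4
G0 Z13.0
G0 X0.0 Y0.0
G1 X17.3 Y0.0
G1 X17.3 Y5.1
G1 X6.6 Y5.1
G1 X6.6 Y15.5
G1 X0.0 Y15.5
G1 X0.0 Y0.0
; layer 5
G0 Z16.2
G0 X0.0 Y0.0
G1 X17.3 Y0.0
G1 X17.3 Y5.1
G1 X6.6 Y5.1
G1 X6.6 Y15.5
G1 X0.0 Y15.5
G1 X0.0 Y0.0
; layer 6
G0 Z19.5
G0 X0.0 Y0.0
G1 X17.3 Y0.0
G1 X17.3 Y5.1
G1 X6.6 Y5.1
G1 X6.6 Y15.5
G1 X0.0 Y15.5
G1 X0.0 Y0.0
; layer 7
G0 Z22.7
G0 X0.0 Y0.0
G1 X17.3 Y0.0
G1 X17.3 Y5.1
G1 X6.6 Y5.1
G1 X6.6 Y15.5
G1 X0.0 Y15.5
G1 X0.0 Y0.0
M2 ; end

The solid is an L-shaped prism: outer 17.3 × 15.5 mm, arm thicknesses ≈ 5.1 mm (horizontal) and 6.6 mm (vertical), extruded 22.7 mm in z. Slicing at Δz = 3.2 mm — 7 equal slices spanning the solid's height, so layer i sits at z = i·h/7 — gives 7 non-empty perimeters. Each is a 6-segment closed polygon; G0 lifts to the layer z and rapids to the start vertex, then G1 traces the edges.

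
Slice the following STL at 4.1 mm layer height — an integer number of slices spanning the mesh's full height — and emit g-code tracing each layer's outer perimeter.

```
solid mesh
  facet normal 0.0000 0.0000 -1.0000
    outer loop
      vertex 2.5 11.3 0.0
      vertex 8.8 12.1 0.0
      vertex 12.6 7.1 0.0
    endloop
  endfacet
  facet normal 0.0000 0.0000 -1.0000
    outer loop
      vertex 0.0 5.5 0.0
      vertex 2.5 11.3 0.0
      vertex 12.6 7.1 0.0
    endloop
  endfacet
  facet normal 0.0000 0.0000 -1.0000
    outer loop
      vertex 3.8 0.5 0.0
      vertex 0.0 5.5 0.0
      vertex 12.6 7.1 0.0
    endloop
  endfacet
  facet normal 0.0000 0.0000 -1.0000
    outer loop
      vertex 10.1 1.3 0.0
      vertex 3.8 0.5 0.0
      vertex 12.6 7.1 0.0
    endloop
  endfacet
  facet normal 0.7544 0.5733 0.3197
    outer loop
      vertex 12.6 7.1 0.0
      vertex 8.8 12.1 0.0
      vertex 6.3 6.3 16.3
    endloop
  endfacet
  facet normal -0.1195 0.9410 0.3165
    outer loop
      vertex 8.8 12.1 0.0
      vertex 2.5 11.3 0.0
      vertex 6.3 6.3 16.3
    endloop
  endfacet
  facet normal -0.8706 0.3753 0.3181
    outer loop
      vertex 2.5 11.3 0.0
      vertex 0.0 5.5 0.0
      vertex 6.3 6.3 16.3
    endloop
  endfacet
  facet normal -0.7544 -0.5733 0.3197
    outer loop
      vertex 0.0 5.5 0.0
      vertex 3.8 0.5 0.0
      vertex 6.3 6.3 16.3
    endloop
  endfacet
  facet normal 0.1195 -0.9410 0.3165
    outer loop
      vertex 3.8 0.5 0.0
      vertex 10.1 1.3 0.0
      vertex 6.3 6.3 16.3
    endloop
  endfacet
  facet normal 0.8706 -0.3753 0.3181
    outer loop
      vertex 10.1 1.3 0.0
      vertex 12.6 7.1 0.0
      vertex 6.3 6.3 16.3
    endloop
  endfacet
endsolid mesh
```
; perimeter-only toolpath
G21 ; units = mm
G90 ; absolute positioning
G28 ; home
; layer 1
G0 Z4.1
G0 X11.0 Y6.9
G1 X8.2 Y10.6
G1 X3.5 Y10.1
G1 X1.6 Y5.7
G1 X4.4 Y1.9
G1 X9.1 Y2.5
G1 X11.0 Y6.9
; layer 2
G0 Z8.2
G0 X9.4 Y6.7
G1 X7.6 Y9.2
G1 X4.4 Y8.8
G1 X3.1 Y5.9
G1 X5.0 Y3.4
G1 X8.2 Y3.8
G1 X9.4 Y6.7
; layer 3
G0 Z12.2
G0 X7.9 Y6.5
G1 X6.9 Y7.8
G1 X5.3 Y7.5
G1 X4.7 Y6.1
G1 X5.7 Y4.8
G1 X7.2 Y5.0
G1 X7.9 Y6.5
M2 ; end

The solid is a regular 6-sided pyramid, base circumscribed radius ≈ 6.3 mm, apex at z ≈ 16.3 mm. Slicing at Δz = 4.1 mm — 4 equal slices spanning the solid's height, so layer i sits at z = i·h/4 — gives 3 non-empty perimeters. Each is a 6-segment closed polygon; G0 lifts to the layer z and rapids to the start vertex, then G1 traces the edges. The cross-section shrinks linearly with z (the slice at the apex is degenerate and omitted).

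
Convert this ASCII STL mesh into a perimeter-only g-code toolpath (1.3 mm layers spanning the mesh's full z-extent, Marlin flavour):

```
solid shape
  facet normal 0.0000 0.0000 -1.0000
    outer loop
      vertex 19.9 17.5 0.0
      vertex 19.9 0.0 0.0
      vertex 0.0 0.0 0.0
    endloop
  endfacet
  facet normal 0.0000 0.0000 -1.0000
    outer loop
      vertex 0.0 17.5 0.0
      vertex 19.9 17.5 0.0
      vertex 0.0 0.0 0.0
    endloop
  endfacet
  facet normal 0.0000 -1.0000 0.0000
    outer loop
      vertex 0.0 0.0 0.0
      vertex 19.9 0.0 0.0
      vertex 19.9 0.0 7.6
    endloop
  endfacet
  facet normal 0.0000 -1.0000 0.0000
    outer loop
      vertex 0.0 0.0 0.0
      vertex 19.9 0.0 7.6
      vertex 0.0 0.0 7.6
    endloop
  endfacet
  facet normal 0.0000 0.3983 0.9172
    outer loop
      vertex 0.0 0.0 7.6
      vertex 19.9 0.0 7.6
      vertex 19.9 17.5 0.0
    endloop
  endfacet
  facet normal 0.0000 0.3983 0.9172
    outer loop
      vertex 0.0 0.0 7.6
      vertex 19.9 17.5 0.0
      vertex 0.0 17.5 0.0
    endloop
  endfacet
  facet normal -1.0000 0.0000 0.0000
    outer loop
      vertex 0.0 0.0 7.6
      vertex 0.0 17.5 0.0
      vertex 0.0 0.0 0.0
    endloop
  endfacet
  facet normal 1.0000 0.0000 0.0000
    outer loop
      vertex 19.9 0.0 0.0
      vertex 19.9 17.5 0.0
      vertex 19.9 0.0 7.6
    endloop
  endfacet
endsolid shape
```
; perimeter-only toolpath
G21 ; units = mm
G90 ; absolute positioning
G28 ; home
; layer 1
G0 Z1.3
G0 X0.0 Y0.0
G1 X19.9 Y0.0
G1 X19.9 Y14.6
G1 X0.0 Y14.6
G1 X0.0 Y0.0
; layer 2
G0 Z2.5
G0 X0.0 Y0.0
G1 X19.9 Y0.0
G1 X19.9 Y11.7
G1 X0.0 Y11.7
G1 X0.0 Y0.0
; layer 3
G0 Z3.8
G0 X0.0 Y0.0
G1 X19.9 Y0.0
G1 X19.9 Y8.8
G1 X0.0 Y8.8
G1 X0.0 Y0.0
; layer 4
G0 Z5.1
G0 X0.0 Y0.0
G1 X19.9 Y0.0
G1 X19.9 Y5.8
G1 X0.0 Y5.8
G1 X0.0 Y0.0
; layer 5
G0 Z6.3
G0 X0.0 Y0.0
G1 X19.9 Y0.0
G1 X19.9 Y2.9
G1 X0.0 Y2.9
G1 X0.0 Y0.0
M2 ; end

The solid is a wedge (ramp): 19.9 × 17.5 mm base, rising to 7.6 mm along the y=0 edge and sloping linearly to z=0 at y=17.5. Slicing at Δz = 1.3 mm — 6 equal slices spanning the solid's height, so layer i sits at z = i·h/6 — gives 5 non-empty perimeters. Each is a 4-segment closed polygon; G0 lifts to the layer z and rapids to the start vertex, then G1 traces the edges. The cross-section shrinks linearly with z (the slice at the apex is degenerate and omitted).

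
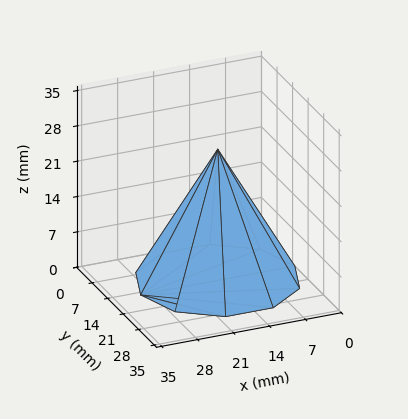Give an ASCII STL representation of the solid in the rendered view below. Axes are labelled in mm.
Reading the render: the shape is a regular 10-sided pyramid, base circumscribed radius ≈ 15 mm, apex at z ≈ 26 mm (dimensions read to the nearest mm from the axis ticks). For the STL, each face is triangulated and given an outward normal.

solid part
  facet normal 0.0000 0.0000 -1.0000
    outer loop
      vertex 19.635 29.266 0.000
      vertex 27.135 23.817 0.000
      vertex 30.000 15.000 0.000
    endloop
  endfacet
  facet normal 0.0000 0.0000 -1.0000
    outer loop
      vertex 10.365 29.266 0.000
      vertex 19.635 29.266 0.000
      vertex 30.000 15.000 0.000
    endloop
  endfacet
  facet normal 0.0000 0.0000 -1.0000
    outer loop
      vertex 2.865 23.817 0.000
      vertex 10.365 29.266 0.000
      vertex 30.000 15.000 0.000
    endloop
  endfacet
  facet normal 0.0000 0.0000 -1.0000
    outer loop
      vertex 0.000 15.000 0.000
      vertex 2.865 23.817 0.000
      vertex 30.000 15.000 0.000
    endloop
  endfacet
  facet normal 0.0000 0.0000 -1.0000
    outer loop
      vertex 2.865 6.183 0.000
      vertex 0.000 15.000 0.000
      vertex 30.000 15.000 0.000
    endloop
  endfacet
  facet normal 0.0000 0.0000 -1.0000
    outer loop
      vertex 10.365 0.734 0.000
      vertex 2.865 6.183 0.000
      vertex 30.000 15.000 0.000
    endloop
  endfacet
  facet normal 0.0000 0.0000 -1.0000
    outer loop
      vertex 19.635 0.734 0.000
      vertex 10.365 0.734 0.000
      vertex 30.000 15.000 0.000
    endloop
  endfacet
  facet normal 0.0000 0.0000 -1.0000
    outer loop
      vertex 27.135 6.183 0.000
      vertex 19.635 0.734 0.000
      vertex 30.000 15.000 0.000
    endloop
  endfacet
  facet normal 0.8338 0.2709 0.4810
    outer loop
      vertex 30.000 15.000 0.000
      vertex 27.135 23.817 0.000
      vertex 15.000 15.000 26.000
    endloop
  endfacet
  facet normal 0.5153 0.7093 0.4810
    outer loop
      vertex 27.135 23.817 0.000
      vertex 19.635 29.266 0.000
      vertex 15.000 15.000 26.000
    endloop
  endfacet
  facet normal 0.0000 0.8767 0.4810
    outer loop
      vertex 19.635 29.266 0.000
      vertex 10.365 29.266 0.000
      vertex 15.000 15.000 26.000
    endloop
  endfacet
  facet normal -0.5153 0.7093 0.4810
    outer loop
      vertex 10.365 29.266 0.000
      vertex 2.865 23.817 0.000
      vertex 15.000 15.000 26.000
    endloop
  endfacet
  facet normal -0.8338 0.2709 0.4810
    outer loop
      vertex 2.865 23.817 0.000
      vertex 0.000 15.000 0.000
      vertex 15.000 15.000 26.000
    endloop
  endfacet
  facet normal -0.8338 -0.2709 0.4810
    outer loop
      vertex 0.000 15.000 0.000
      vertex 2.865 6.183 0.000
      vertex 15.000 15.000 26.000
    endloop
  endfacet
  facet normal -0.5153 -0.7093 0.4810
    outer loop
      vertex 2.865 6.183 0.000
      vertex 10.365 0.734 0.000
      vertex 15.000 15.000 26.000
    endloop
  endfacet
  facet normal 0.0000 -0.8767 0.4810
    outer loop
      vertex 10.365 0.734 0.000
      vertex 19.635 0.734 0.000
      vertex 15.000 15.000 26.000
    endloop
  endfacet
  facet normal 0.5153 -0.7093 0.4810
    outer loop
      vertex 19.635 0.734 0.000
      vertex 27.135 6.183 0.000
      vertex 15.000 15.000 26.000
    endloop
  endfacet
  facet normal 0.8338 -0.2709 0.4810
    outer loop
      vertex 27.135 6.183 0.000
      vertex 30.000 15.000 0.000
      vertex 15.000 15.000 26.000
    endloop
  endfacet
endsolid part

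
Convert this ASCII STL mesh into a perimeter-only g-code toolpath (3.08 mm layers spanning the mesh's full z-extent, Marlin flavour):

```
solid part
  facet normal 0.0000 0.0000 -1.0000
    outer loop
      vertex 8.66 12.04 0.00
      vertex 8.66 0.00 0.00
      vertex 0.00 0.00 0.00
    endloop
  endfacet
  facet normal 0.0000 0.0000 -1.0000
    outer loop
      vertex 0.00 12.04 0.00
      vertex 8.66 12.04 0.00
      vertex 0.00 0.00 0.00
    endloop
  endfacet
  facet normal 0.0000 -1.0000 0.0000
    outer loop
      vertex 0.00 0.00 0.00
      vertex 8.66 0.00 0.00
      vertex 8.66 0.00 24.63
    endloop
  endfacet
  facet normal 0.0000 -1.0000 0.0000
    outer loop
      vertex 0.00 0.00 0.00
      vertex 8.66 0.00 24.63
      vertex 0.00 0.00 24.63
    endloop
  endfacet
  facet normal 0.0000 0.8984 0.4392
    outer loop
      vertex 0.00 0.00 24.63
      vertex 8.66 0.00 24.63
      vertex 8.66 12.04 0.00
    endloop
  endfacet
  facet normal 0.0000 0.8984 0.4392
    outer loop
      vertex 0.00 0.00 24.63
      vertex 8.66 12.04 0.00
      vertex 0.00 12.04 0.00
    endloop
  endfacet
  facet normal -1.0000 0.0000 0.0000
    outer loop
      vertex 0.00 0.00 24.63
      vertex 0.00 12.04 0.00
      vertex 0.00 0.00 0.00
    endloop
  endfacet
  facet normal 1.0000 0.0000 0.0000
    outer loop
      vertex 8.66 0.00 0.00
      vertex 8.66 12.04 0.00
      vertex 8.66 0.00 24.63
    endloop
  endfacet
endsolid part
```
; perimeter-only toolpath
G21 ; units = mm
G90 ; absolute positioning
G28 ; home
; layer 1
G0 Z3.08
G0 X0.00 Y0.00
G1 X8.66 Y0.00
G1 X8.66 Y10.54
G1 X0.00 Y10.54
G1 X0.00 Y0.00
; layer 2
G0 Z6.16
G0 X0.00 Y0.00
G1 X8.66 Y0.00
G1 X8.66 Y9.03
G1 X0.00 Y9.03
G1 X0.00 Y0.00
; layer 3
G0 Z9.24
G0 X0.00 Y0.00
G1 X8.66 Y0.00
G1 X8.66 Y7.52
G1 X0.00 Y7.52
G1 X0.00 Y0.00
; layer 4
G0 Z12.31
G0 X0.00 Y0.00
G1 X8.66 Y0.00
G1 X8.66 Y6.02
G1 X0.00 Y6.02
G1 X0.00 Y0.00
; layer 5
G0 Z15.39
G0 X0.00 Y0.00
G1 X8.66 Y0.00
G1 X8.66 Y4.51
G1 X0.00 Y4.51
G1 X0.00 Y0.00
; layer 6
G0 Z18.47
G0 X0.00 Y0.00
G1 X8.66 Y0.00
G1 X8.66 Y3.01
G1 X0.00 Y3.01
G1 X0.00 Y0.00
; layer 7
G0 Z21.55
G0 X0.00 Y0.00
G1 X8.66 Y0.00
G1 X8.66 Y1.50
G1 X0.00 Y1.50
G1 X0.00 Y0.00
M2 ; end

The solid is a wedge (ramp): 8.66 × 12 mm base, rising to 24.6 mm along the y=0 edge and sloping linearly to z=0 at y=12. Slicing at Δz = 3.08 mm — 8 equal slices spanning the solid's height, so layer i sits at z = i·h/8 — gives 7 non-empty perimeters. Each is a 4-segment closed polygon; G0 lifts to the layer z and rapids to the start vertex, then G1 traces the edges. The cross-section shrinks linearly with z (the slice at the apex is degenerate and omitted).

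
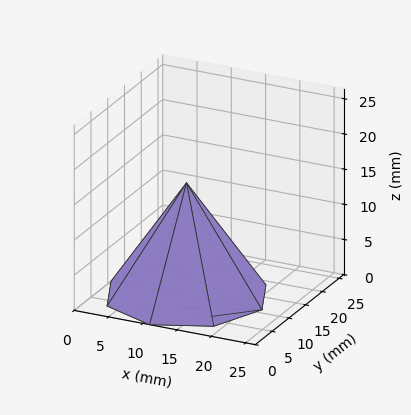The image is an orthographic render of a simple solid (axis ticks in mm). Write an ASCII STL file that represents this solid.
Reading the render: the shape is a regular 8-sided pyramid, base circumscribed radius ≈ 11 mm, apex at z ≈ 16 mm (dimensions read to the nearest mm from the axis ticks). For the STL, each face is triangulated and given an outward normal.

solid part
  facet normal 0.0000 0.0000 -1.0000
    outer loop
      vertex 11.000 22.000 0.000
      vertex 18.778 18.778 0.000
      vertex 22.000 11.000 0.000
    endloop
  endfacet
  facet normal 0.0000 0.0000 -1.0000
    outer loop
      vertex 3.222 18.778 0.000
      vertex 11.000 22.000 0.000
      vertex 22.000 11.000 0.000
    endloop
  endfacet
  facet normal 0.0000 0.0000 -1.0000
    outer loop
      vertex 0.000 11.000 0.000
      vertex 3.222 18.778 0.000
      vertex 22.000 11.000 0.000
    endloop
  endfacet
  facet normal 0.0000 0.0000 -1.0000
    outer loop
      vertex 3.222 3.222 0.000
      vertex 0.000 11.000 0.000
      vertex 22.000 11.000 0.000
    endloop
  endfacet
  facet normal 0.0000 0.0000 -1.0000
    outer loop
      vertex 11.000 0.000 0.000
      vertex 3.222 3.222 0.000
      vertex 22.000 11.000 0.000
    endloop
  endfacet
  facet normal 0.0000 0.0000 -1.0000
    outer loop
      vertex 18.778 3.222 0.000
      vertex 11.000 0.000 0.000
      vertex 22.000 11.000 0.000
    endloop
  endfacet
  facet normal 0.7799 0.3231 0.5362
    outer loop
      vertex 22.000 11.000 0.000
      vertex 18.778 18.778 0.000
      vertex 11.000 11.000 16.000
    endloop
  endfacet
  facet normal 0.3231 0.7799 0.5362
    outer loop
      vertex 18.778 18.778 0.000
      vertex 11.000 22.000 0.000
      vertex 11.000 11.000 16.000
    endloop
  endfacet
  facet normal -0.3231 0.7799 0.5362
    outer loop
      vertex 11.000 22.000 0.000
      vertex 3.222 18.778 0.000
      vertex 11.000 11.000 16.000
    endloop
  endfacet
  facet normal -0.7799 0.3231 0.5362
    outer loop
      vertex 3.222 18.778 0.000
      vertex 0.000 11.000 0.000
      vertex 11.000 11.000 16.000
    endloop
  endfacet
  facet normal -0.7799 -0.3231 0.5362
    outer loop
      vertex 0.000 11.000 0.000
      vertex 3.222 3.222 0.000
      vertex 11.000 11.000 16.000
    endloop
  endfacet
  facet normal -0.3231 -0.7799 0.5362
    outer loop
      vertex 3.222 3.222 0.000
      vertex 11.000 0.000 0.000
      vertex 11.000 11.000 16.000
    endloop
  endfacet
  facet normal 0.3231 -0.7799 0.5362
    outer loop
      vertex 11.000 0.000 0.000
      vertex 18.778 3.222 0.000
      vertex 11.000 11.000 16.000
    endloop
  endfacet
  facet normal 0.7799 -0.3231 0.5362
    outer loop
      vertex 18.778 3.222 0.000
      vertex 22.000 11.000 0.000
      vertex 11.000 11.000 16.000
    endloop
  endfacet
endsolid part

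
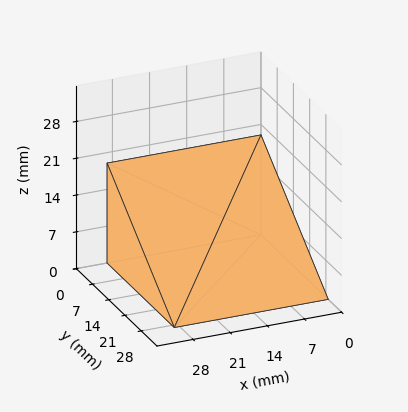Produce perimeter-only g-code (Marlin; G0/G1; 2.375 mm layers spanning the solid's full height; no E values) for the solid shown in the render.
Reading the render: the shape is a wedge (ramp): 29 × 29 mm base, rising to 19 mm along the y=0 edge and sloping linearly to z=0 at y=29 (dimensions read to the nearest mm from the axis ticks). For the g-code, the solid's height is divided into equal slices at the stated Δz and each level perimeter traced with G1 moves after a G0 lift.

; perimeter-only toolpath
G21 ; units = mm
G90 ; absolute positioning
G28 ; home
; layer 1
G0 Z2.375
G0 X0.000 Y0.000
G1 X29.000 Y0.000
G1 X29.000 Y25.375
G1 X0.000 Y25.375
G1 X0.000 Y0.000
; layer 2
G0 Z4.750
G0 X0.000 Y0.000
G1 X29.000 Y0.000
G1 X29.000 Y21.750
G1 X0.000 Y21.750
G1 X0.000 Y0.000
; layer 3
G0 Z7.125
G0 X0.000 Y0.000
G1 X29.000 Y0.000
G1 X29.000 Y18.125
G1 X0.000 Y18.125
G1 X0.000 Y0.000
; layer 4
G0 Z9.500
G0 X0.000 Y0.000
G1 X29.000 Y0.000
G1 X29.000 Y14.500
G1 X0.000 Y14.500
G1 X0.000 Y0.000
; layer 5
G0 Z11.875
G0 X0.000 Y0.000
G1 X29.000 Y0.000
G1 X29.000 Y10.875
G1 X0.000 Y10.875
G1 X0.000 Y0.000
; layer 6
G0 Z14.250
G0 X0.000 Y0.000
G1 X29.000 Y0.000
G1 X29.000 Y7.250
G1 X0.000 Y7.250
G1 X0.000 Y0.000
; layer 7
G0 Z16.625
G0 X0.000 Y0.000
G1 X29.000 Y0.000
G1 X29.000 Y3.625
G1 X0.000 Y3.625
G1 X0.000 Y0.000
M2 ; end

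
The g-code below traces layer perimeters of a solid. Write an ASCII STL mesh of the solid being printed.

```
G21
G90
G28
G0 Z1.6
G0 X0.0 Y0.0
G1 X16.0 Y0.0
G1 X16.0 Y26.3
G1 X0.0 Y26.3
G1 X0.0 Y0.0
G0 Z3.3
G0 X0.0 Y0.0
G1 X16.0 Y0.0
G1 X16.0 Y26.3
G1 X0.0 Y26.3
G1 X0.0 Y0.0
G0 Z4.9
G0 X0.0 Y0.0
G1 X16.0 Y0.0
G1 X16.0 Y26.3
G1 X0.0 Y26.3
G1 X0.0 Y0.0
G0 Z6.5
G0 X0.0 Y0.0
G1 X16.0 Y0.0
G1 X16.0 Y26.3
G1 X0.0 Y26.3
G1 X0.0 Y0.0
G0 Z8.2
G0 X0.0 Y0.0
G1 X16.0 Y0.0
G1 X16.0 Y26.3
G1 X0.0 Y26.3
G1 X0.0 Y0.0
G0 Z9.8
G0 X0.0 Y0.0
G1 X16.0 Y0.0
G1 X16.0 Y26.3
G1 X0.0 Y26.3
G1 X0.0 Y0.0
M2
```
solid part
  facet normal 0.0000 0.0000 -1.0000
    outer loop
      vertex 16.0 26.3 0.0
      vertex 16.0 0.0 0.0
      vertex 0.0 0.0 0.0
    endloop
  endfacet
  facet normal 0.0000 0.0000 -1.0000
    outer loop
      vertex 0.0 26.3 0.0
      vertex 16.0 26.3 0.0
      vertex 0.0 0.0 0.0
    endloop
  endfacet
  facet normal 0.0000 0.0000 1.0000
    outer loop
      vertex 0.0 0.0 9.8
      vertex 16.0 0.0 9.8
      vertex 16.0 26.3 9.8
    endloop
  endfacet
  facet normal 0.0000 0.0000 1.0000
    outer loop
      vertex 0.0 0.0 9.8
      vertex 16.0 26.3 9.8
      vertex 0.0 26.3 9.8
    endloop
  endfacet
  facet normal 0.0000 -1.0000 0.0000
    outer loop
      vertex 0.0 0.0 0.0
      vertex 16.0 0.0 0.0
      vertex 16.0 0.0 9.8
    endloop
  endfacet
  facet normal 0.0000 -1.0000 0.0000
    outer loop
      vertex 0.0 0.0 0.0
      vertex 16.0 0.0 9.8
      vertex 0.0 0.0 9.8
    endloop
  endfacet
  facet normal 0.0000 1.0000 0.0000
    outer loop
      vertex 16.0 26.3 9.8
      vertex 16.0 26.3 0.0
      vertex 0.0 26.3 0.0
    endloop
  endfacet
  facet normal 0.0000 1.0000 0.0000
    outer loop
      vertex 0.0 26.3 9.8
      vertex 16.0 26.3 9.8
      vertex 0.0 26.3 0.0
    endloop
  endfacet
  facet normal -1.0000 0.0000 0.0000
    outer loop
      vertex 0.0 26.3 9.8
      vertex 0.0 26.3 0.0
      vertex 0.0 0.0 0.0
    endloop
  endfacet
  facet normal -1.0000 0.0000 0.0000
    outer loop
      vertex 0.0 0.0 9.8
      vertex 0.0 26.3 9.8
      vertex 0.0 0.0 0.0
    endloop
  endfacet
  facet normal 1.0000 0.0000 0.0000
    outer loop
      vertex 16.0 0.0 0.0
      vertex 16.0 26.3 0.0
      vertex 16.0 26.3 9.8
    endloop
  endfacet
  facet normal 1.0000 0.0000 0.0000
    outer loop
      vertex 16.0 0.0 0.0
      vertex 16.0 26.3 9.8
      vertex 16.0 0.0 9.8
    endloop
  endfacet
endsolid part

The G0 Z moves step by Δz≈1.6 mm. Every layer's G1 loop is the same polygon, so the solid is a straight extrusion of it from z=0 to z≈9.8. Closing with flat bottom and top caps and triangulating gives 12 facets — a rectangular box, roughly 16 × 26.3 mm footprint and 9.8 mm tall.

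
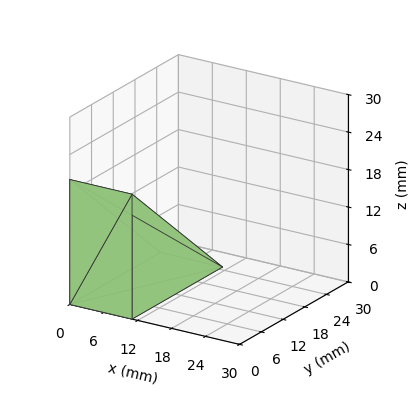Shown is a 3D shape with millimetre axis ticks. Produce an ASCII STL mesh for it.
Reading the render: the shape is a wedge (ramp): 11 × 25 mm base, rising to 20 mm along the y=0 edge and sloping linearly to z=0 at y=25 (dimensions read to the nearest mm from the axis ticks). For the STL, each face is triangulated and given an outward normal.

solid part
  facet normal 0.0000 0.0000 -1.0000
    outer loop
      vertex 11.000 25.000 0.000
      vertex 11.000 0.000 0.000
      vertex 0.000 0.000 0.000
    endloop
  endfacet
  facet normal 0.0000 0.0000 -1.0000
    outer loop
      vertex 0.000 25.000 0.000
      vertex 11.000 25.000 0.000
      vertex 0.000 0.000 0.000
    endloop
  endfacet
  facet normal 0.0000 -1.0000 0.0000
    outer loop
      vertex 0.000 0.000 0.000
      vertex 11.000 0.000 0.000
      vertex 11.000 0.000 20.000
    endloop
  endfacet
  facet normal 0.0000 -1.0000 0.0000
    outer loop
      vertex 0.000 0.000 0.000
      vertex 11.000 0.000 20.000
      vertex 0.000 0.000 20.000
    endloop
  endfacet
  facet normal 0.0000 0.6247 0.7809
    outer loop
      vertex 0.000 0.000 20.000
      vertex 11.000 0.000 20.000
      vertex 11.000 25.000 0.000
    endloop
  endfacet
  facet normal 0.0000 0.6247 0.7809
    outer loop
      vertex 0.000 0.000 20.000
      vertex 11.000 25.000 0.000
      vertex 0.000 25.000 0.000
    endloop
  endfacet
  facet normal -1.0000 0.0000 0.0000
    outer loop
      vertex 0.000 0.000 20.000
      vertex 0.000 25.000 0.000
      vertex 0.000 0.000 0.000
    endloop
  endfacet
  facet normal 1.0000 0.0000 0.0000
    outer loop
      vertex 11.000 0.000 0.000
      vertex 11.000 25.000 0.000
      vertex 11.000 0.000 20.000
    endloop
  endfacet
endsolid part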